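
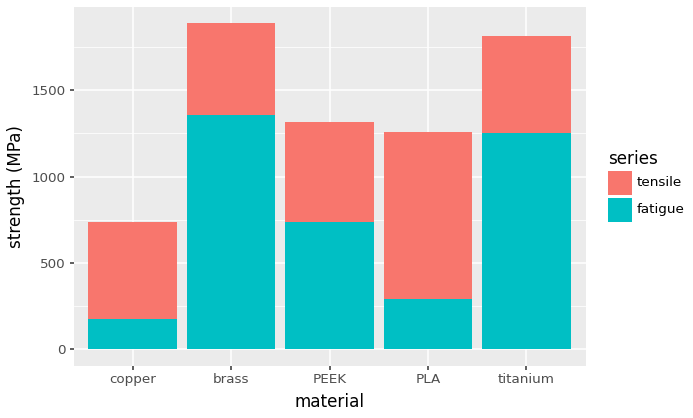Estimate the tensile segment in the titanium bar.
tensile top ≈ 1800, bottom ≈ 1200; segment ≈ 600.

≈ 600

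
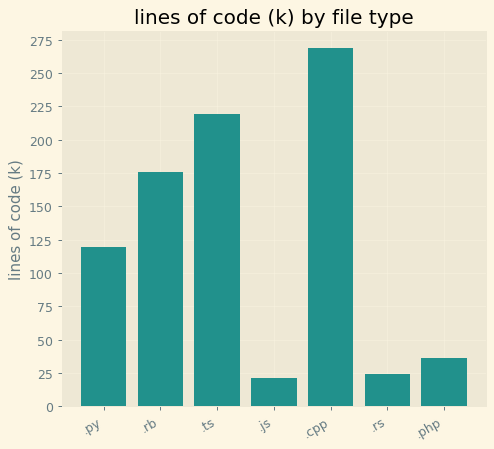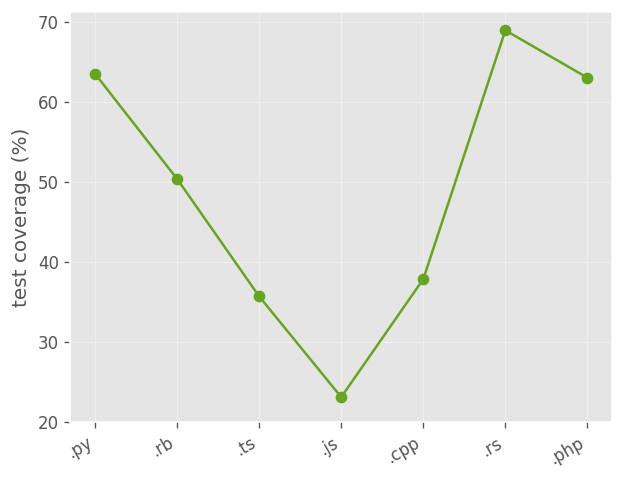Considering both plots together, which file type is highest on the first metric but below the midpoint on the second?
Chart 2 median test coverage (%) ≈ 50; below-median file types: .ts, .js, .cpp. Among those, .cpp has the highest lines of code (k) (≈ 275).

.cpp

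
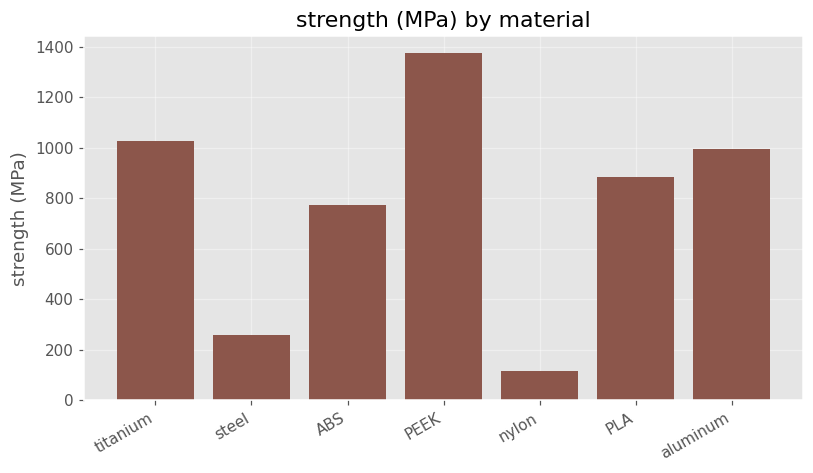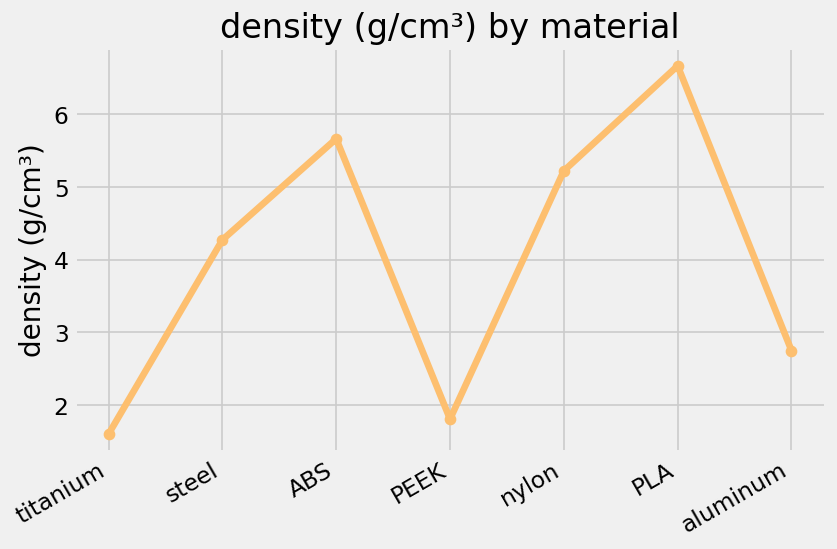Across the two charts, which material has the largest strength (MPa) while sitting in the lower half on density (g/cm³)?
Chart 2 median density (g/cm³) ≈ 4; below-median materials: titanium, PEEK, aluminum. Among those, PEEK has the highest strength (MPa) (≈ 1400).

PEEK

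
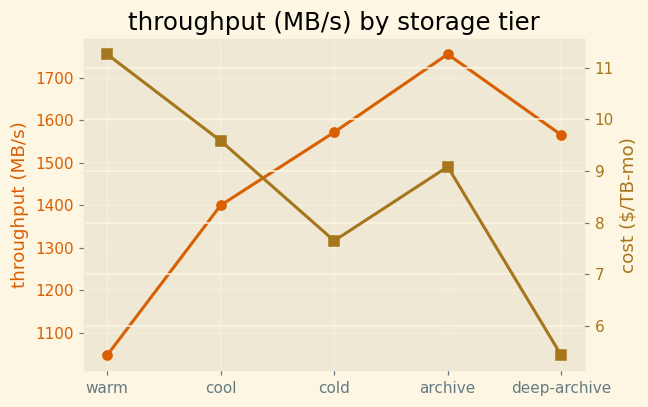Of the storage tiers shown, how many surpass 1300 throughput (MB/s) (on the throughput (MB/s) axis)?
Above 1300: cool, cold, archive, deep-archive.

4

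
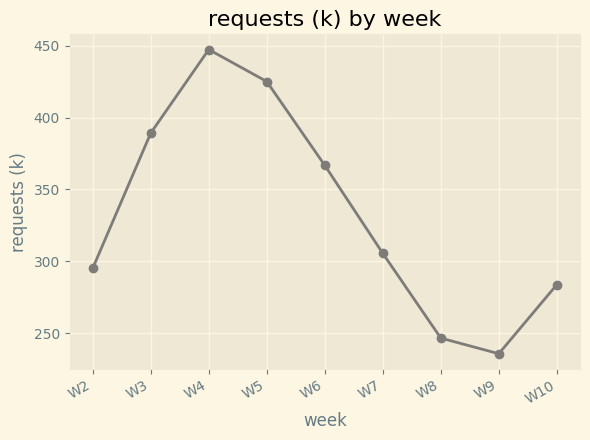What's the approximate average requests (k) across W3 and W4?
≈ 410

(380 + 440) / 2 ≈ 410.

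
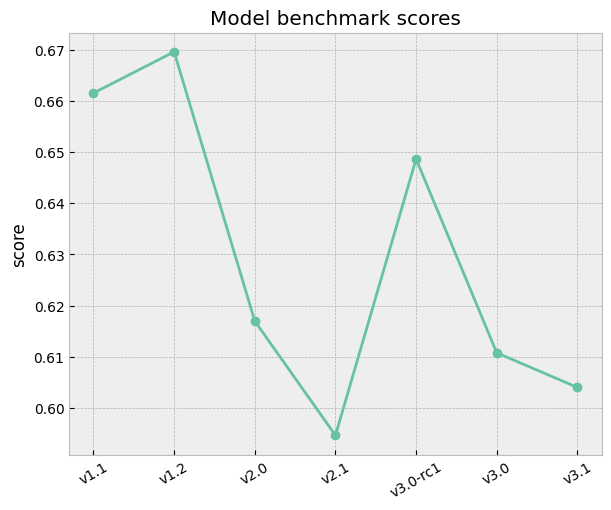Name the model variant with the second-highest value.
v1.1

Top 3: v1.2 ≈ 0.67, v1.1 ≈ 0.66, v3.0-rc1 ≈ 0.65.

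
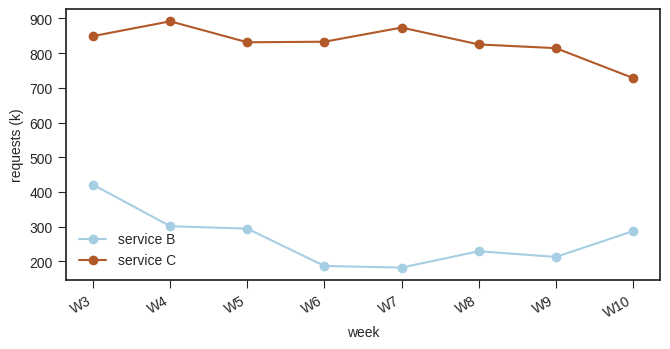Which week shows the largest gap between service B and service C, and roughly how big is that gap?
W7: service B ≈ 200, service C ≈ 900 → gap ≈ 700. Next-largest (W6) is only ≈ 600.

W7, ≈ 700 k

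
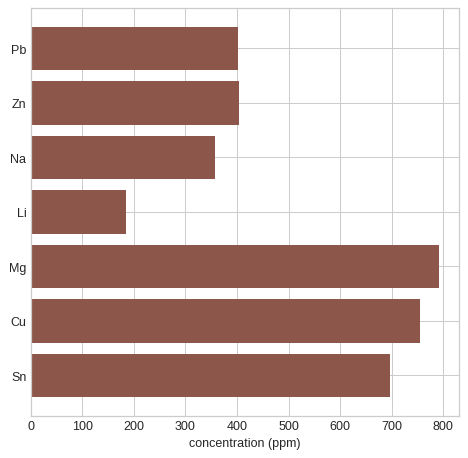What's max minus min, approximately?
≈ 600

Max Mg ≈ 800, min Li ≈ 200; range ≈ 600.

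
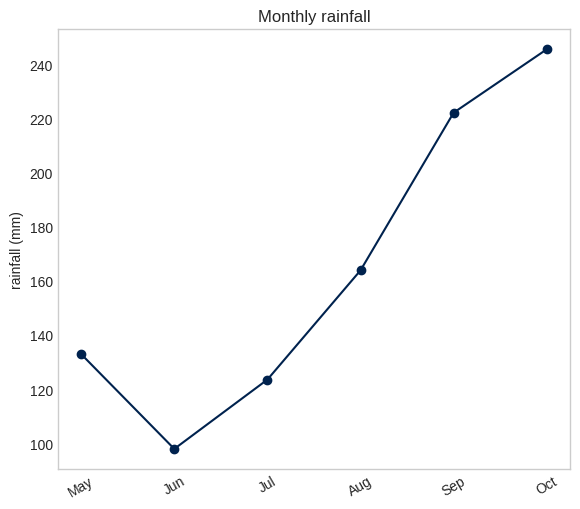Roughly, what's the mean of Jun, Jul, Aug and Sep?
(100 + 120 + 160 + 220) / 4 ≈ 150.

≈ 150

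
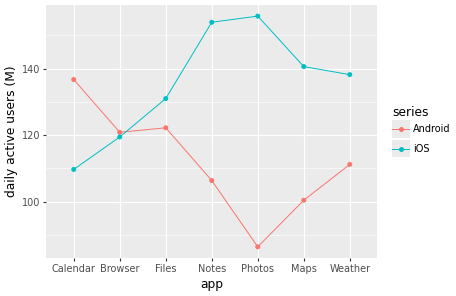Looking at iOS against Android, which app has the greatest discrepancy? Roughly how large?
Photos: iOS ≈ 160, Android ≈ 90 → gap ≈ 70. Next-largest (Notes) is only ≈ 40.

Photos, ≈ 70 M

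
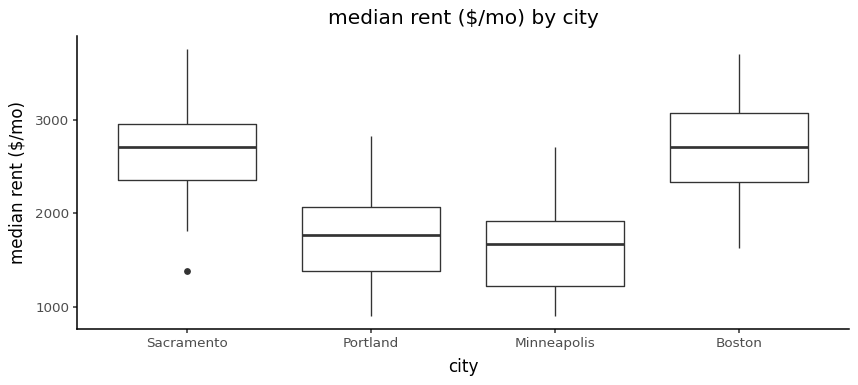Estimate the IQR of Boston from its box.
Q3 ≈ 3000, Q1 ≈ 2400; IQR ≈ 600.

≈ 600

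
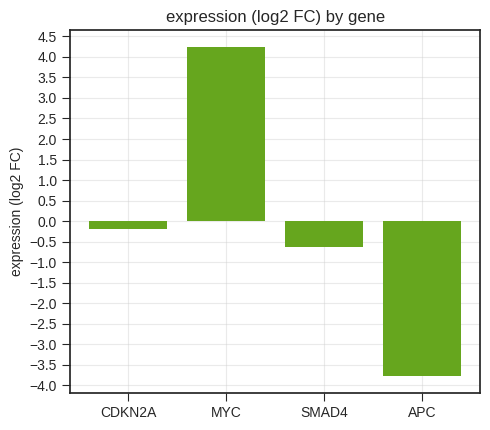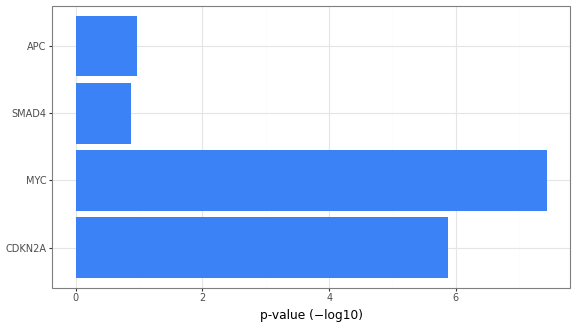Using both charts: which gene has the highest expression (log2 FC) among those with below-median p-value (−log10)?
Chart 2 median p-value (−log10) ≈ 3; below-median genes: SMAD4, APC. Among those, SMAD4 has the highest expression (log2 FC) (≈ -0.5).

SMAD4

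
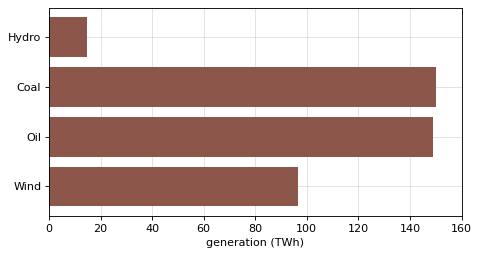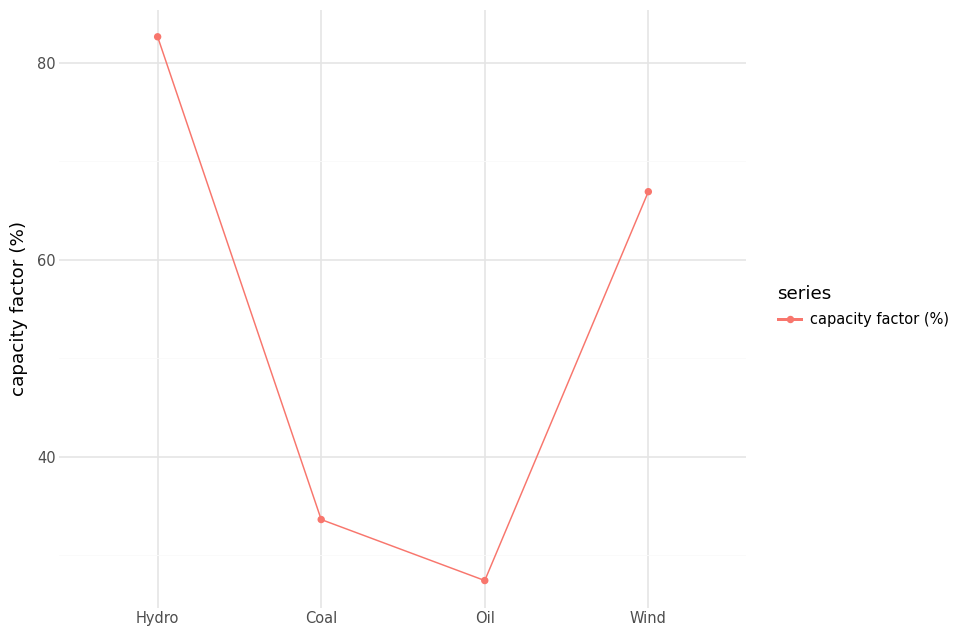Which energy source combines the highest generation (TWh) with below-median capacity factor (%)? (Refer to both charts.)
Chart 2 median capacity factor (%) ≈ 50; below-median energy sources: Coal, Oil. Among those, Coal has the highest generation (TWh) (≈ 160).

Coal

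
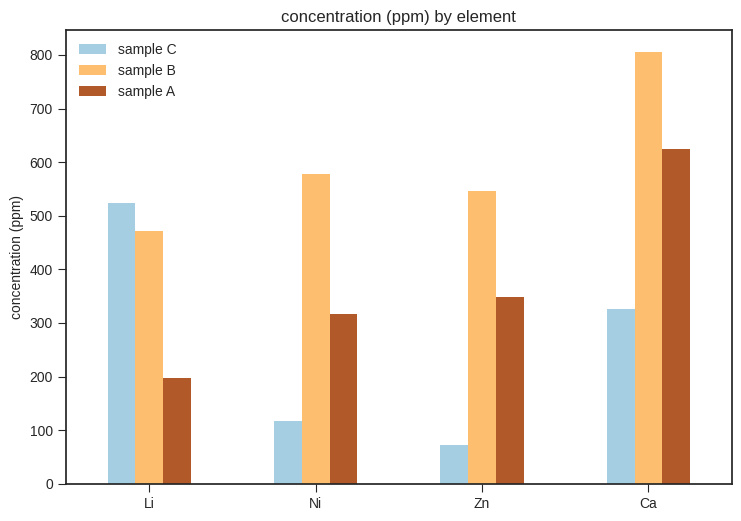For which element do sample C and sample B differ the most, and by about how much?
Ca: sample C ≈ 300, sample B ≈ 800 → gap ≈ 500. Next-largest (Zn) is only ≈ 400.

Ca, ≈ 500 ppm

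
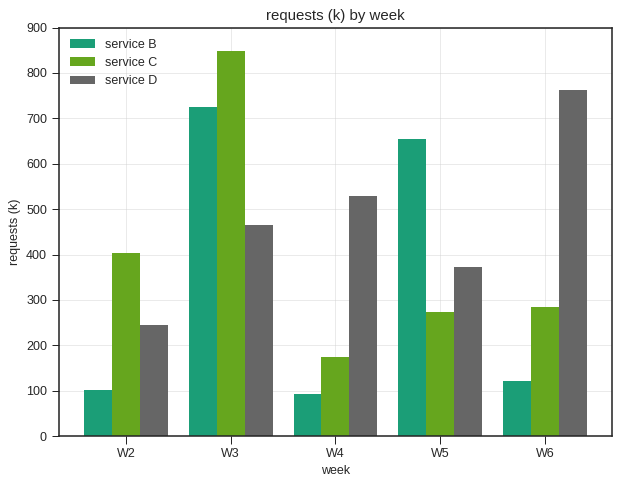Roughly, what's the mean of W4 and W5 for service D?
≈ 450

(500 + 400) / 2 ≈ 450.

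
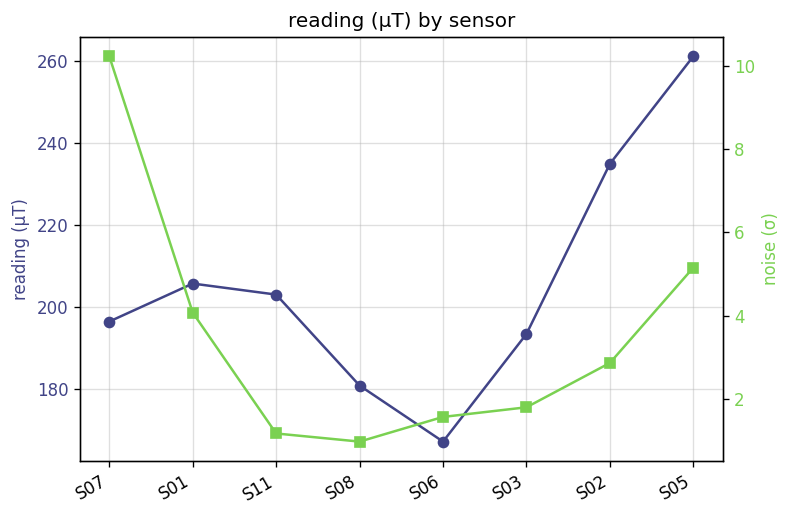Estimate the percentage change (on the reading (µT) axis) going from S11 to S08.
≈ -10%

S11 ≈ 200, S08 ≈ 180; (180 − 200) / 200 ≈ -10%.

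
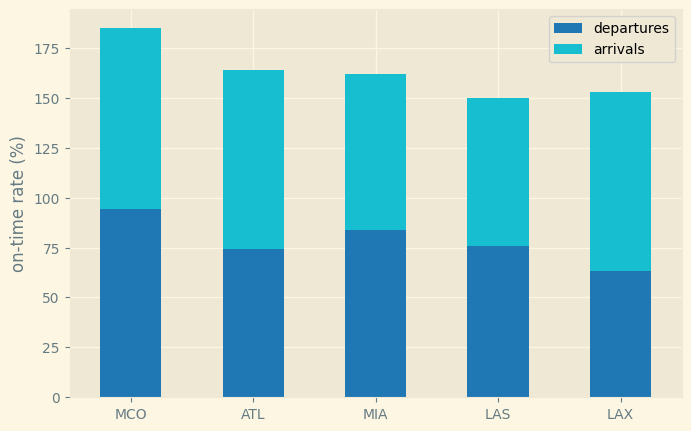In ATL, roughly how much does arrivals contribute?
≈ 80

arrivals top ≈ 160, bottom ≈ 80; segment ≈ 80.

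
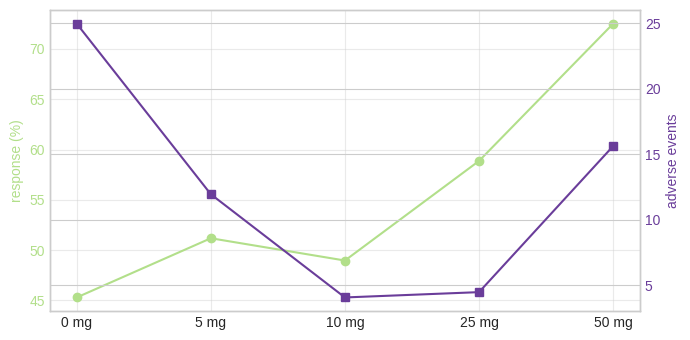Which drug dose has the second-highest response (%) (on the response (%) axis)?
25 mg

Top 3 (on the response (%) axis): 50 mg ≈ 75, 25 mg ≈ 60, 5 mg ≈ 50.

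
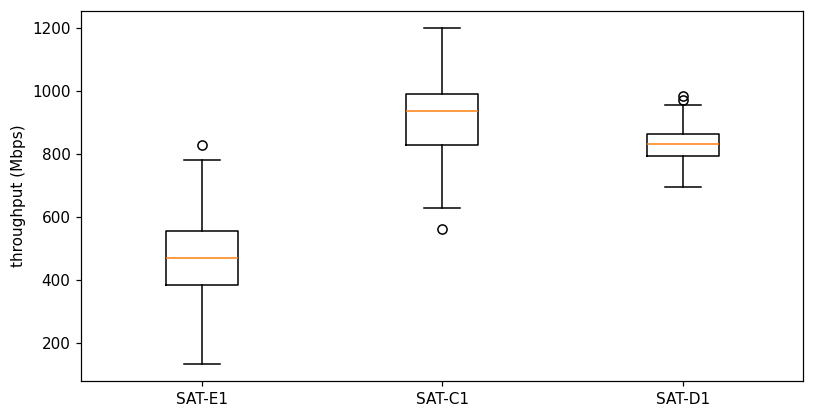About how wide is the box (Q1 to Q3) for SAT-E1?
Q3 ≈ 550, Q1 ≈ 400; IQR ≈ 150.

≈ 150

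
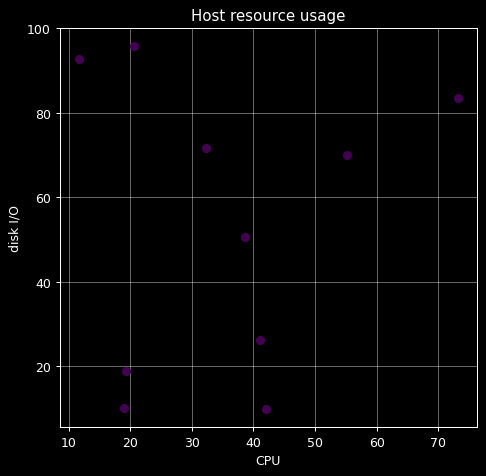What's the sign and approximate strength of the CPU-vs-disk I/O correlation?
Points are roughly uncorrelated; weak (|r| ≈ 0.1).

no clear correlation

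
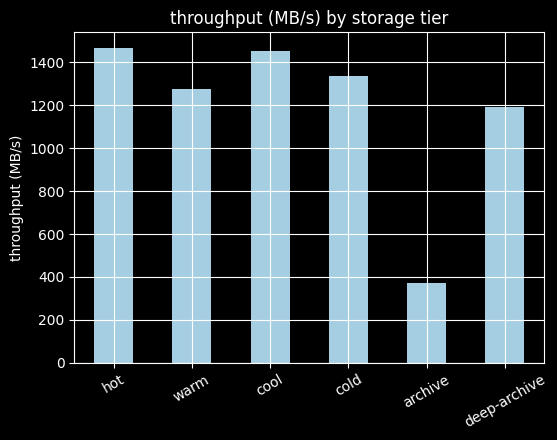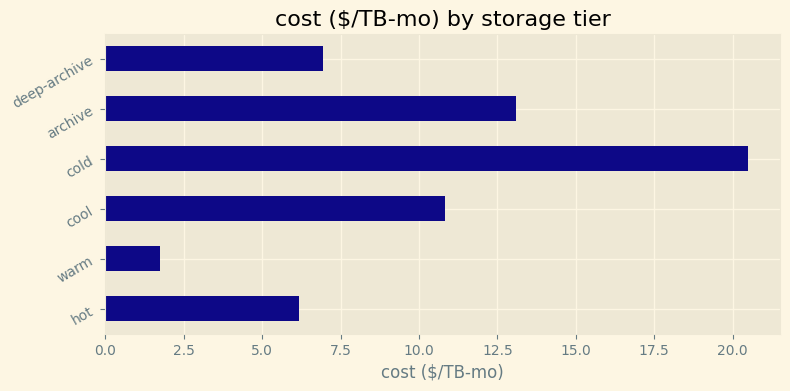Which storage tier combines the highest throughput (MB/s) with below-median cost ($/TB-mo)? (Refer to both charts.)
Chart 2 median cost ($/TB-mo) ≈ 8; below-median storage tiers: hot, warm, deep-archive. Among those, hot has the highest throughput (MB/s) (≈ 1400).

hot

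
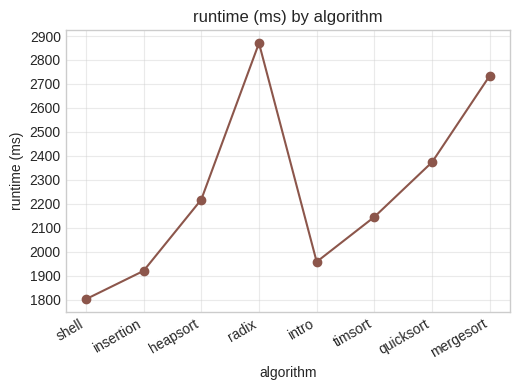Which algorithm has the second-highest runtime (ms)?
Top 3: radix ≈ 2900, mergesort ≈ 2700, quicksort ≈ 2400.

mergesort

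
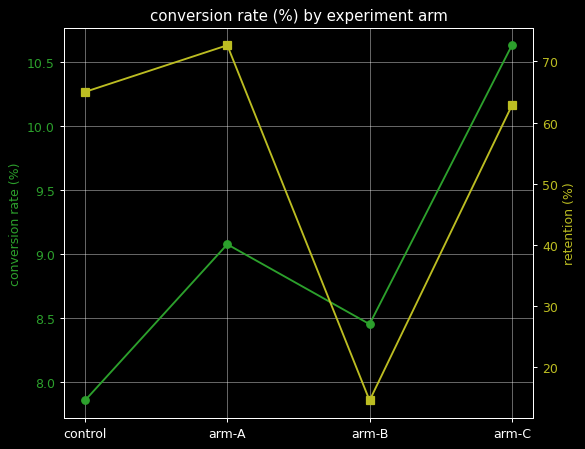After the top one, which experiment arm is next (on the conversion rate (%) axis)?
arm-A

Top 3 (on the conversion rate (%) axis): arm-C ≈ 10.5, arm-A ≈ 9.0, arm-B ≈ 8.5.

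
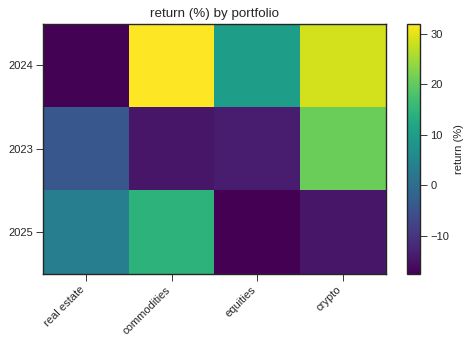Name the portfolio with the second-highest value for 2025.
Top 3 for 2025: commodities ≈ 15, real estate ≈ 5, crypto ≈ -15.

real estate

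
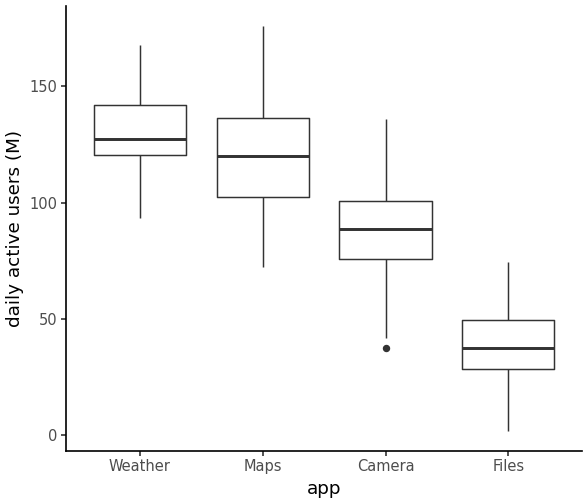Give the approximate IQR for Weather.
≈ 20

Q3 ≈ 140, Q1 ≈ 120; IQR ≈ 20.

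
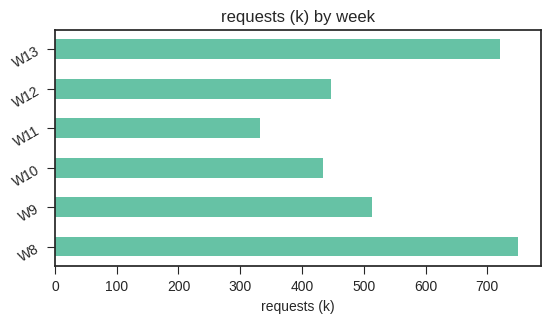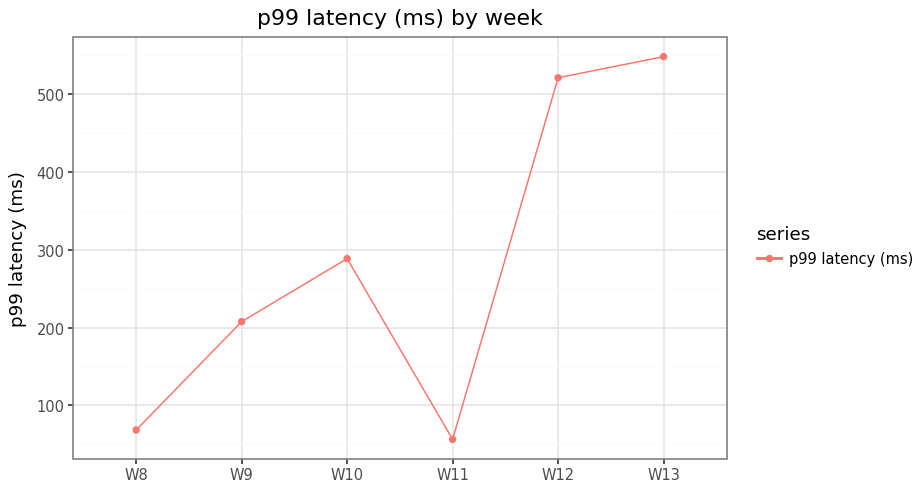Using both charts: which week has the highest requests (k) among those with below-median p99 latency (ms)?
Chart 2 median p99 latency (ms) ≈ 200; below-median weeks: W8, W9, W11. Among those, W8 has the highest requests (k) (≈ 700).

W8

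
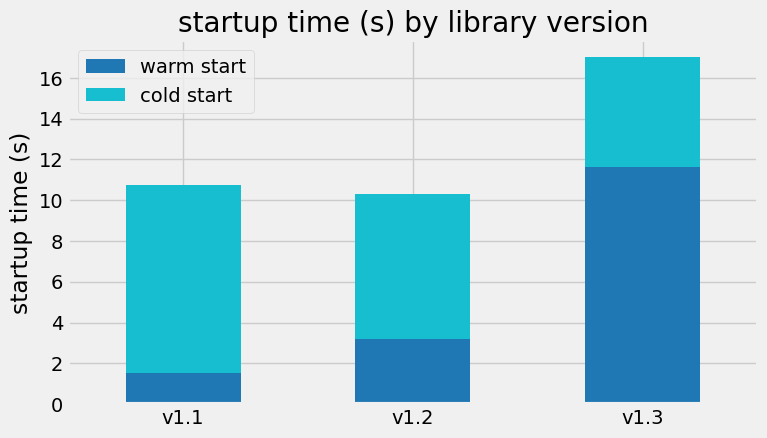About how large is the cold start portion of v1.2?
cold start top ≈ 10, bottom ≈ 4; segment ≈ 6.

≈ 6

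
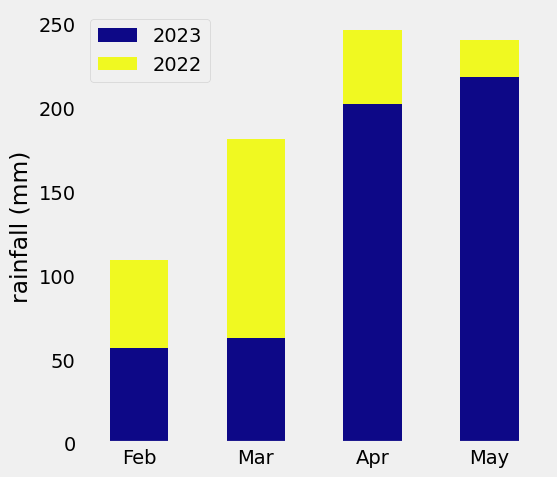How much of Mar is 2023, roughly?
≈ 75

2023 top ≈ 75, bottom ≈ 0; segment ≈ 75.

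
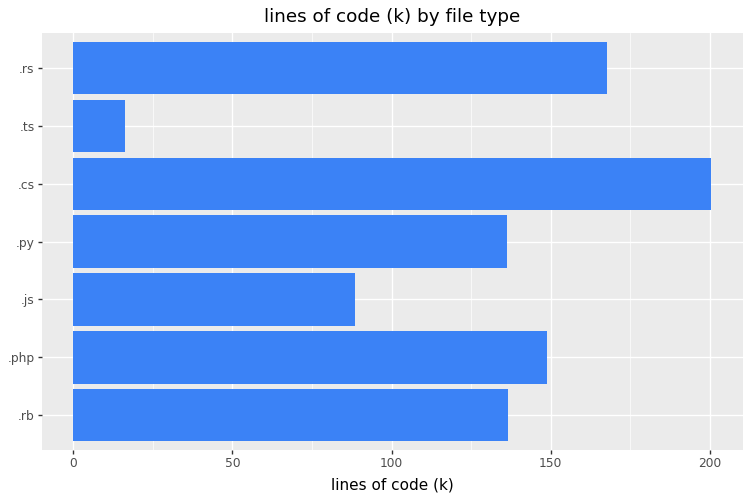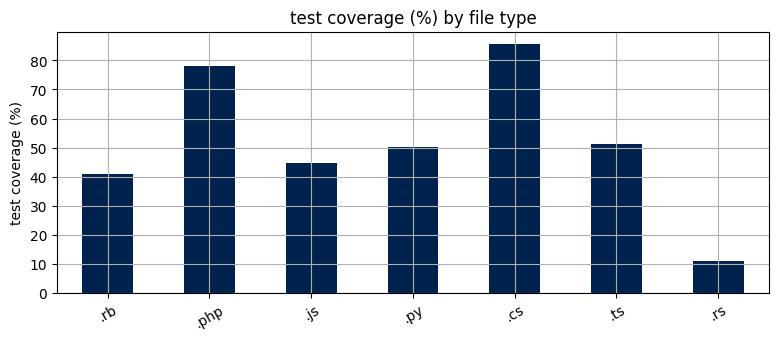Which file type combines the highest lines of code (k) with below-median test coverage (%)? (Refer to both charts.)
.rs

Chart 2 median test coverage (%) ≈ 50; below-median file types: .rb, .js, .rs. Among those, .rs has the highest lines of code (k) (≈ 160).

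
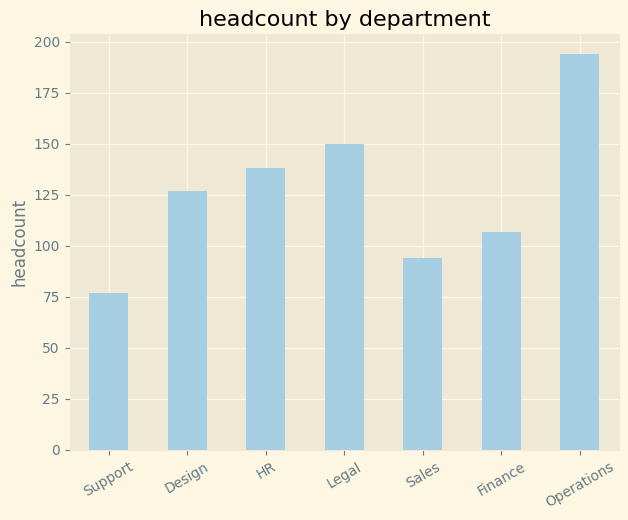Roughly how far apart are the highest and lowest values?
Max Operations ≈ 200, min Support ≈ 80; range ≈ 120.

≈ 120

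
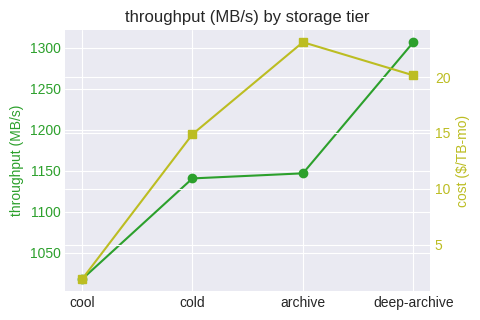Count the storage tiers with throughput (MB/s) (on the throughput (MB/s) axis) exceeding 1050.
3

Above 1050: cold, archive, deep-archive.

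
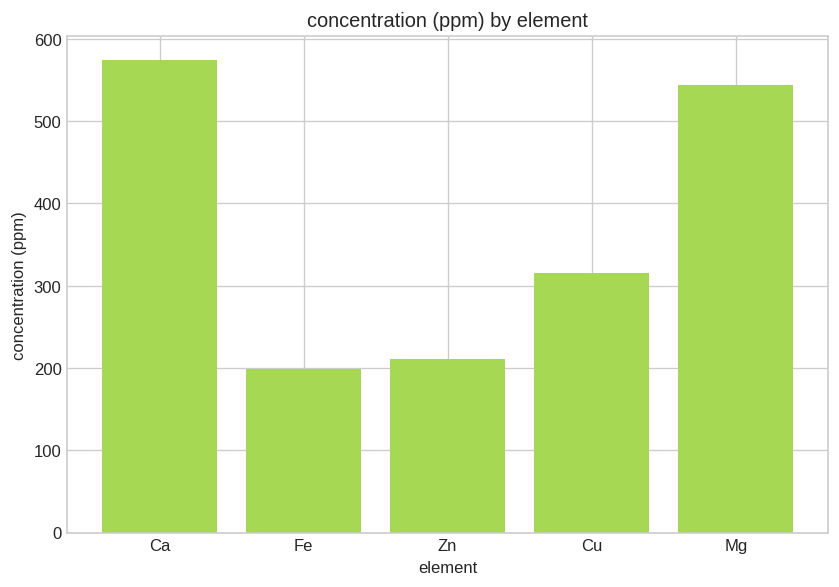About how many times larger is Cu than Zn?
Cu ≈ 300, Zn ≈ 200; 300/200 ≈ 1.5.

≈ 1.5×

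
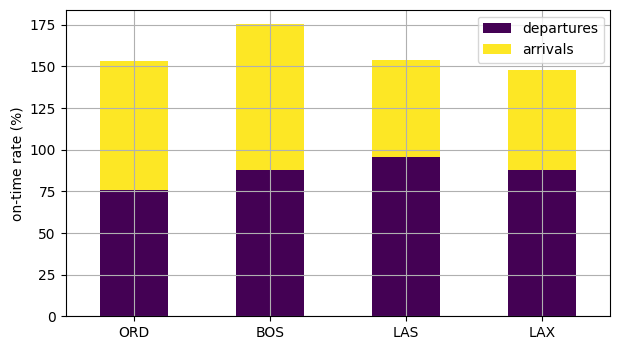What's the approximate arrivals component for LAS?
≈ 60

arrivals top ≈ 160, bottom ≈ 100; segment ≈ 60.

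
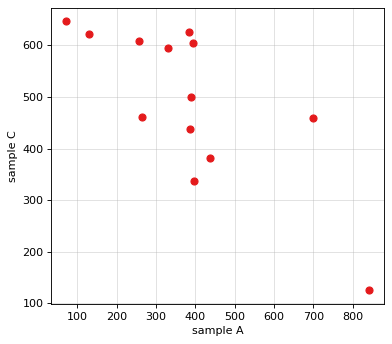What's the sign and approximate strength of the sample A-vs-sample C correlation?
negative, strong

Points are negatively correlated; strong (|r| ≈ 0.8).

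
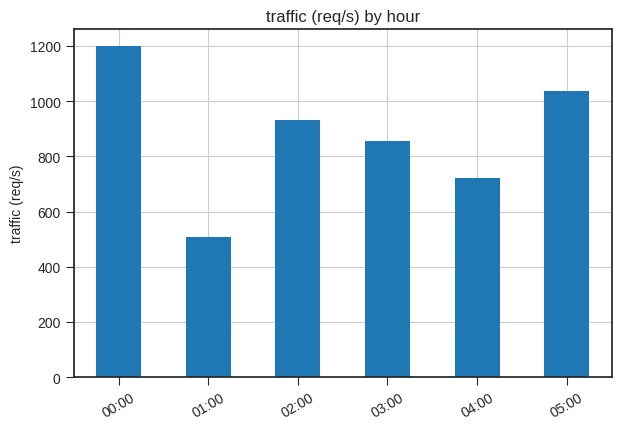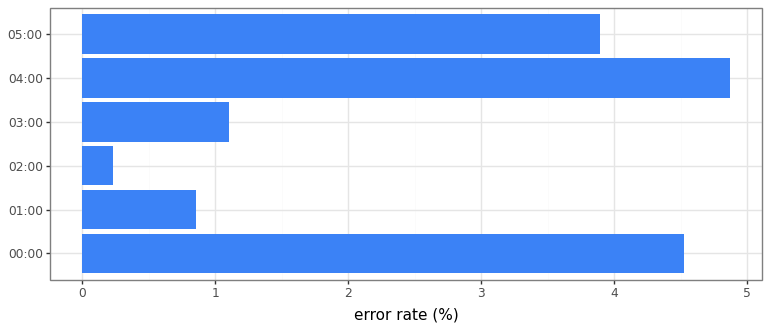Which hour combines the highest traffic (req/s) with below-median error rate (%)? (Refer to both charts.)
02:00

Chart 2 median error rate (%) ≈ 2.5; below-median hours: 01:00, 02:00, 03:00. Among those, 02:00 has the highest traffic (req/s) (≈ 1000).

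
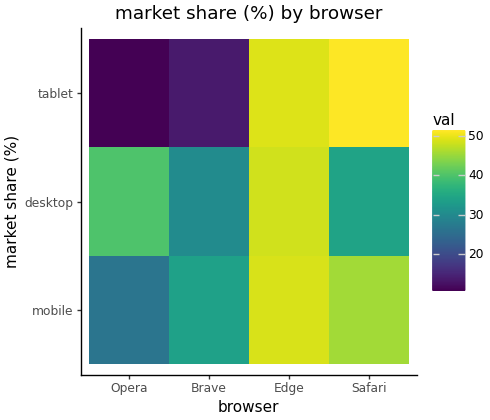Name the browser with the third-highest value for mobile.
Top 4 for mobile: Edge ≈ 50, Safari ≈ 45, Brave ≈ 35, Opera ≈ 25.

Brave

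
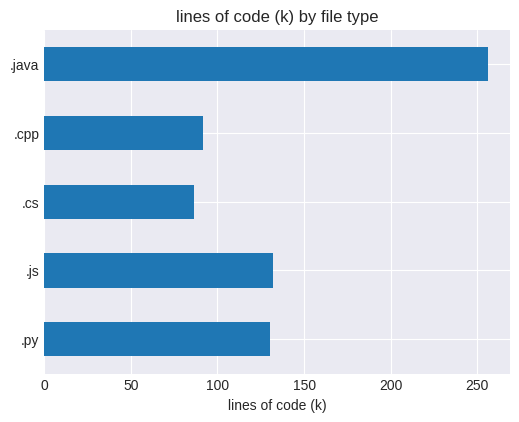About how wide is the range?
≈ 175

Max .java ≈ 250, min .cs ≈ 75; range ≈ 175.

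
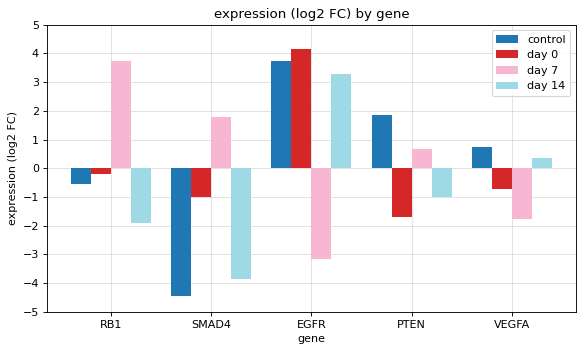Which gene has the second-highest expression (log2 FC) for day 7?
Top 3 for day 7: RB1 ≈ 4, SMAD4 ≈ 2, PTEN ≈ 1.

SMAD4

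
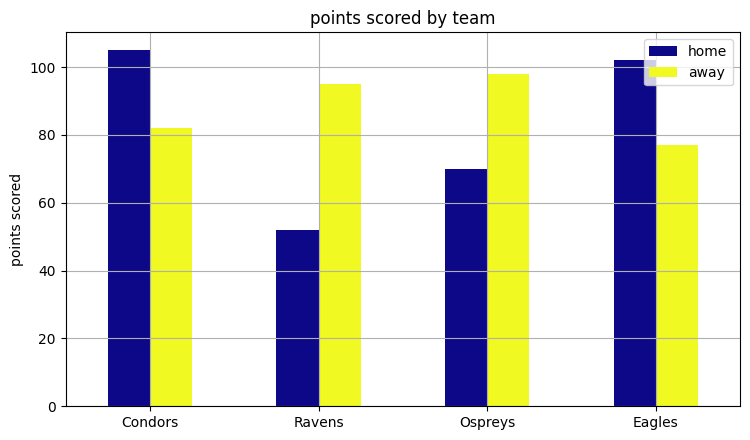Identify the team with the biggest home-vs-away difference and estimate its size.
Ravens, ≈ 50

Ravens: home ≈ 50, away ≈ 100 → gap ≈ 50. Next-largest (Ospreys) is only ≈ 30.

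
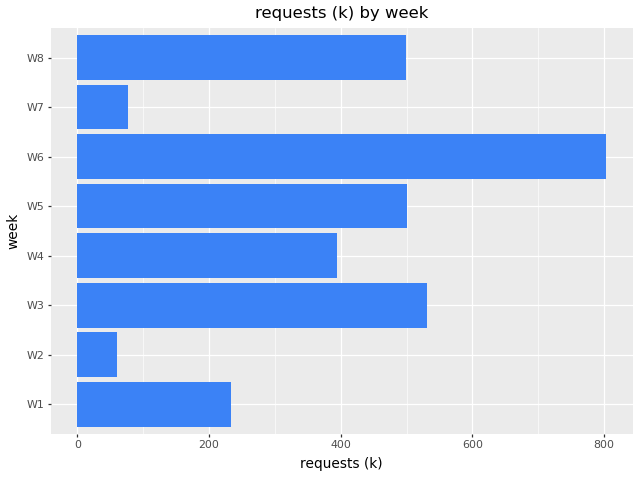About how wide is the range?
≈ 700

Max W6 ≈ 800, min W2 ≈ 100; range ≈ 700.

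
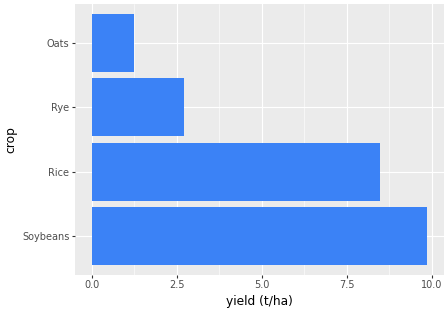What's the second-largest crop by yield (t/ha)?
Top 3: Soybeans ≈ 10, Rice ≈ 8, Rye ≈ 3.

Rice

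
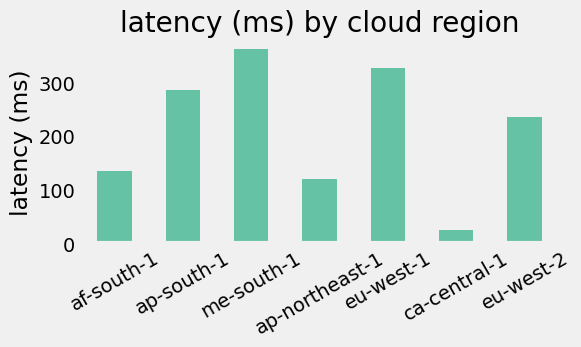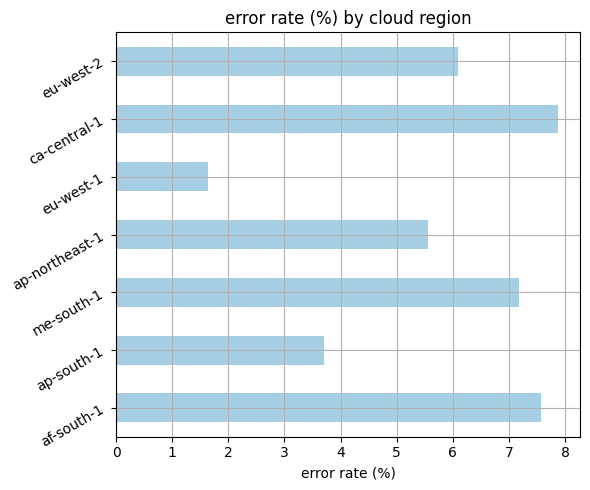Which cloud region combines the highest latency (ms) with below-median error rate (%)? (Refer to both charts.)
eu-west-1

Chart 2 median error rate (%) ≈ 6; below-median cloud regions: ap-south-1, ap-northeast-1, eu-west-1. Among those, eu-west-1 has the highest latency (ms) (≈ 350).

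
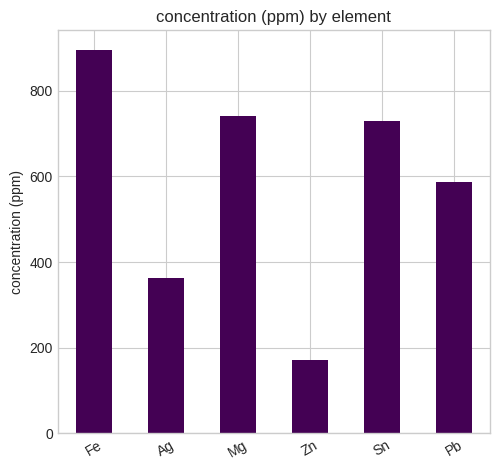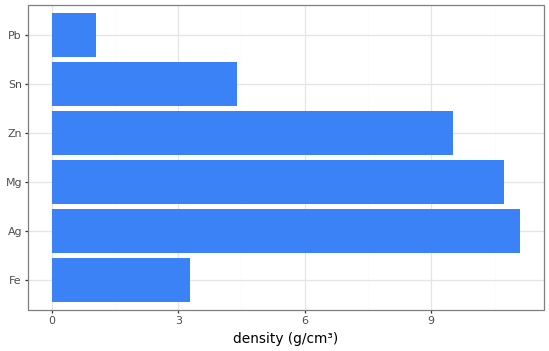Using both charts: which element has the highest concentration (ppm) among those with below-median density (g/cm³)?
Fe

Chart 2 median density (g/cm³) ≈ 6; below-median elements: Fe, Sn, Pb. Among those, Fe has the highest concentration (ppm) (≈ 900).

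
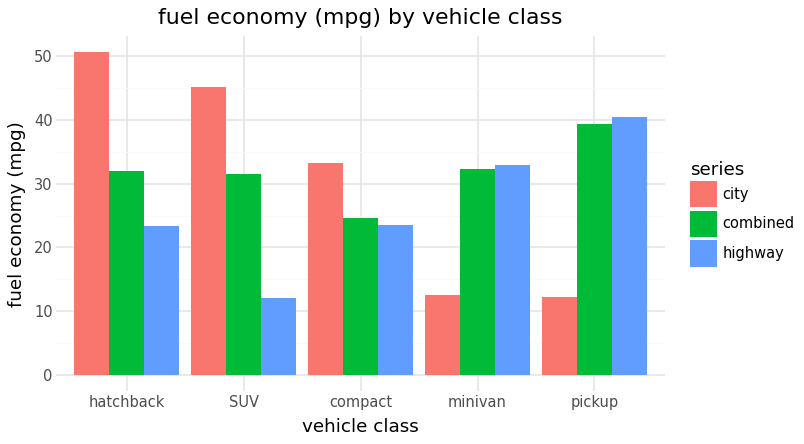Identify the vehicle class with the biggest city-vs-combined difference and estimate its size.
pickup, ≈ 30 mpg

pickup: city ≈ 10, combined ≈ 40 → gap ≈ 30. Next-largest (minivan) is only ≈ 15.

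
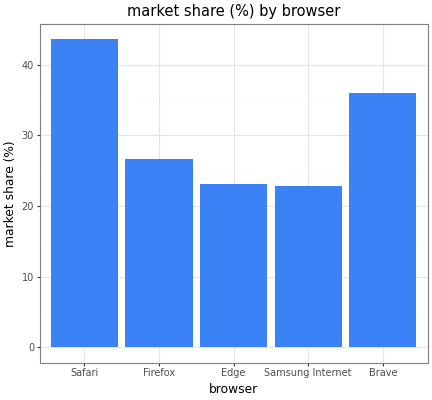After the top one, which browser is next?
Top 3: Safari ≈ 45, Brave ≈ 35, Firefox ≈ 25.

Brave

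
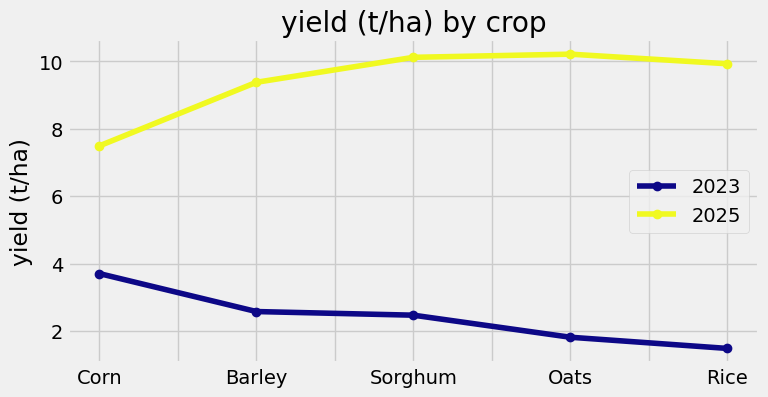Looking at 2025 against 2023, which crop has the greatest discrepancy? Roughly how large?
Rice, ≈ 9 t/ha

Rice: 2025 ≈ 10, 2023 ≈ 1 → gap ≈ 9. Next-largest (Oats) is only ≈ 8.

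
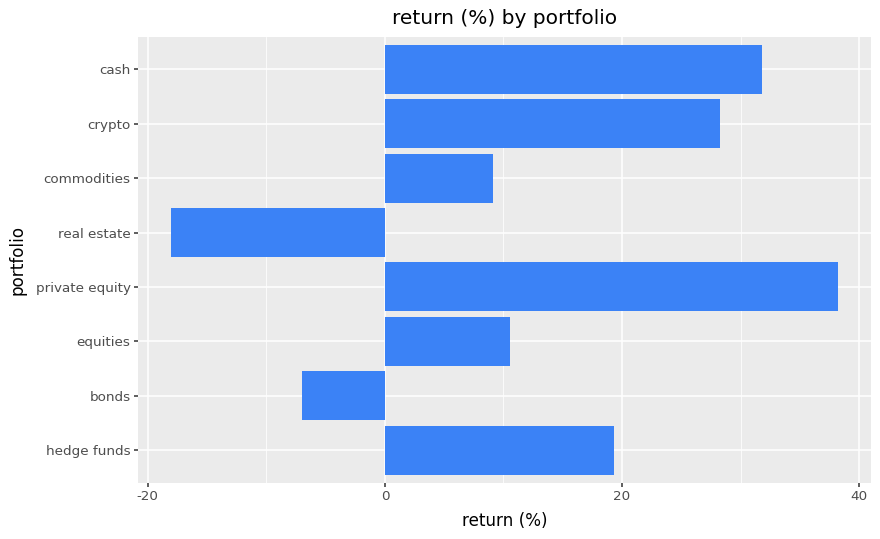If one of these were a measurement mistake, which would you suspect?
real estate

real estate ≈ -20; the rest sit between ≈ -5 and ≈ 40.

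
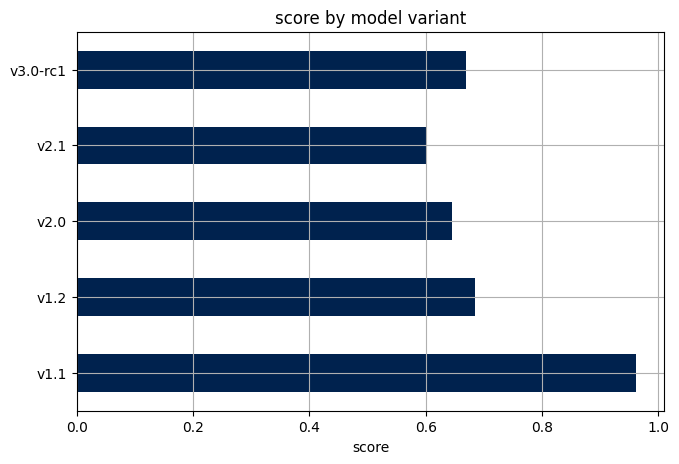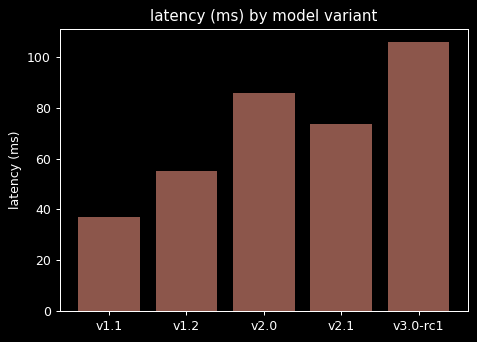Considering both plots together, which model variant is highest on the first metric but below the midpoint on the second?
Chart 2 median latency (ms) ≈ 70; below-median model variants: v1.1, v1.2. Among those, v1.1 has the highest score (≈ 1).

v1.1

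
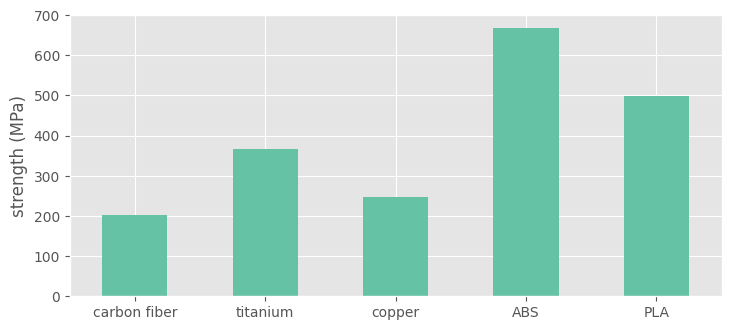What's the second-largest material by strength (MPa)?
Top 3: ABS ≈ 700, PLA ≈ 500, titanium ≈ 400.

PLA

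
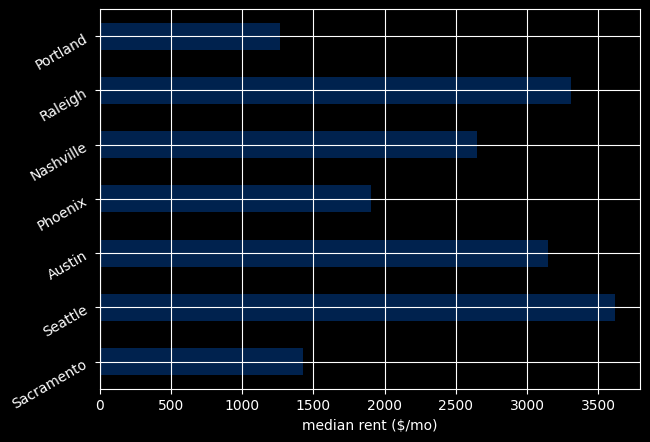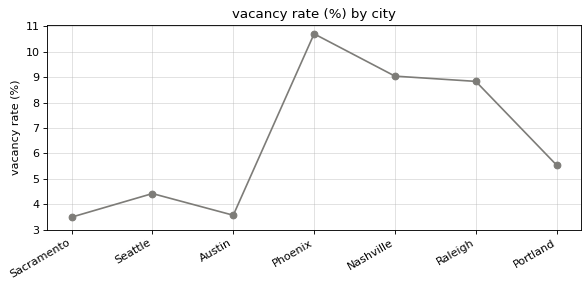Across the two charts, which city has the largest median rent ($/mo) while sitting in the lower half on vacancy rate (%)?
Chart 2 median vacancy rate (%) ≈ 6; below-median cities: Sacramento, Seattle, Austin. Among those, Seattle has the highest median rent ($/mo) (≈ 3500).

Seattle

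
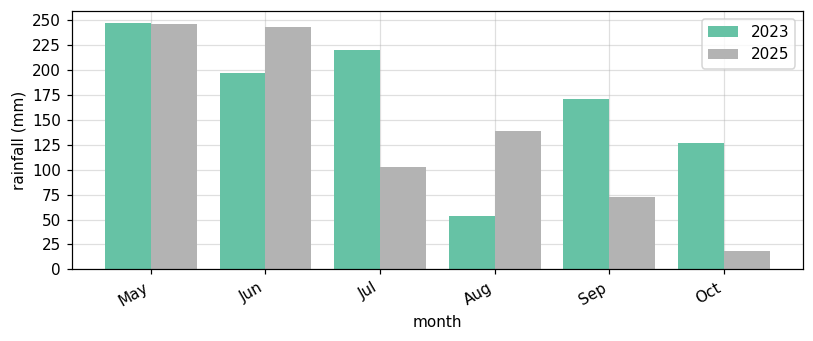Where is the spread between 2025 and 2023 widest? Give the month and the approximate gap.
Jul: 2025 ≈ 100, 2023 ≈ 225 → gap ≈ 125. Next-largest (Oct) is only ≈ 100.

Jul, ≈ 125 mm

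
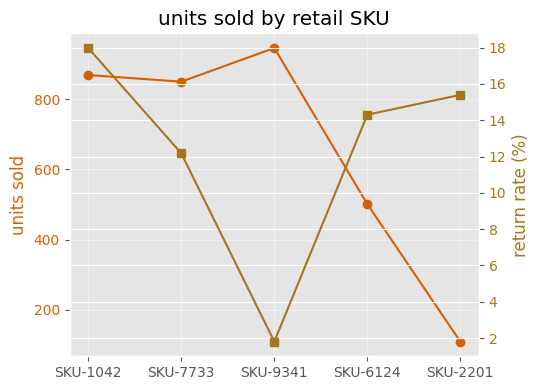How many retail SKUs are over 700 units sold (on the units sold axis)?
Above 700: SKU-1042, SKU-7733, SKU-9341.

3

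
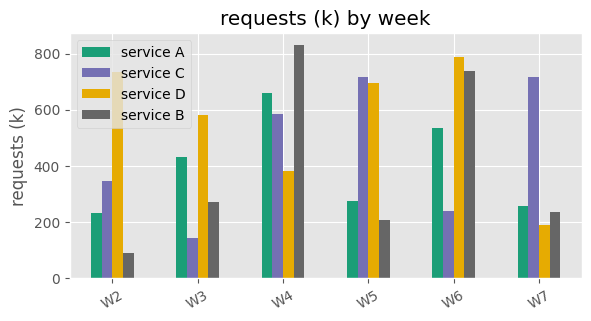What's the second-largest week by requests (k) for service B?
Top 3 for service B: W4 ≈ 800, W6 ≈ 700, W3 ≈ 300.

W6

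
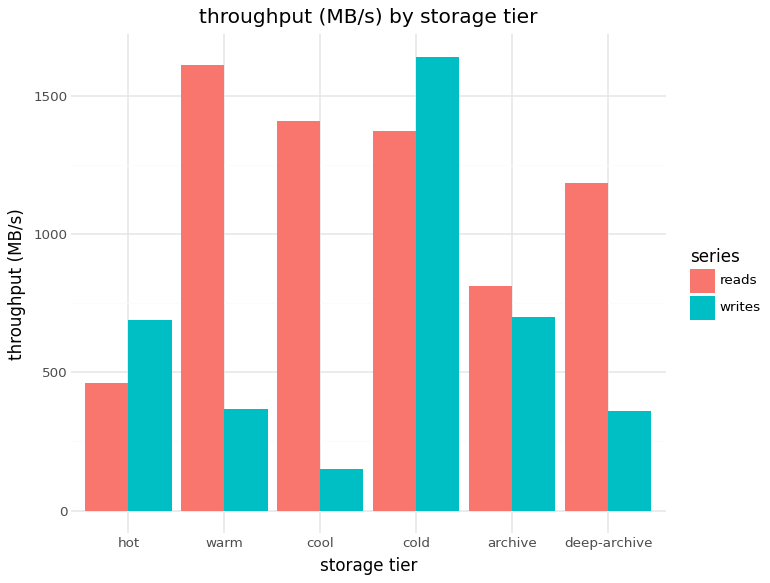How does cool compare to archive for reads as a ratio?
cool ≈ 1400, archive ≈ 800; 1400/800 ≈ 1.75.

≈ 1.75×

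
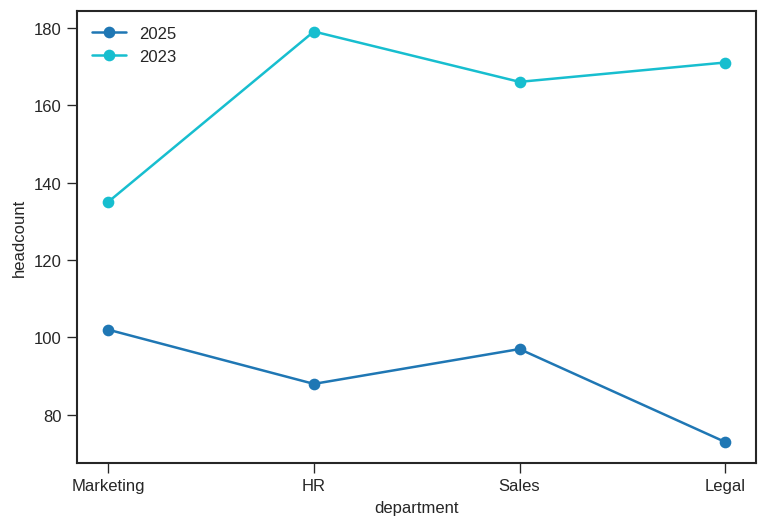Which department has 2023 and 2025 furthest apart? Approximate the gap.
Legal: 2023 ≈ 170, 2025 ≈ 70 → gap ≈ 100. Next-largest (HR) is only ≈ 90.

Legal, ≈ 100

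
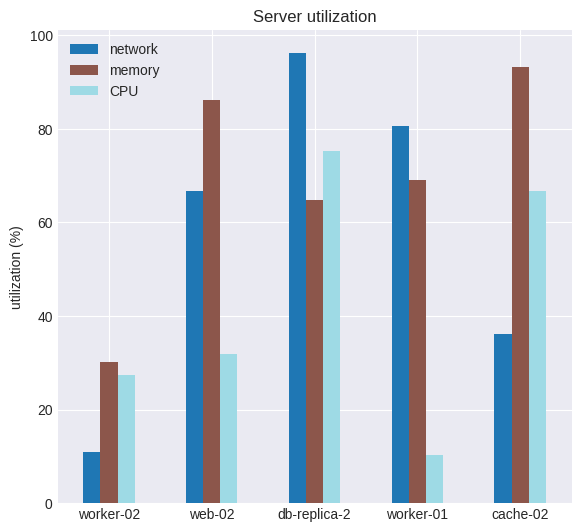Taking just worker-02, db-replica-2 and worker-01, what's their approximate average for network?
≈ 63

(10 + 100 + 80) / 3 ≈ 63.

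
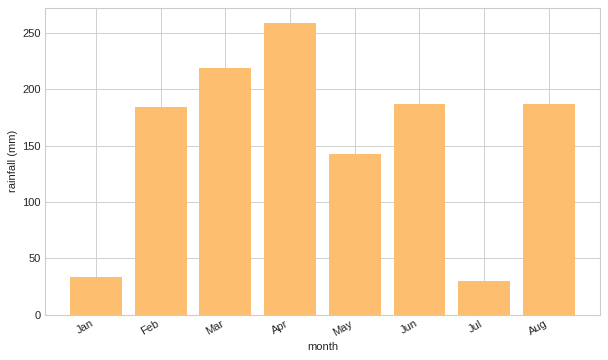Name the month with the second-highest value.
Top 3: Apr ≈ 250, Mar ≈ 225, Aug ≈ 175.

Mar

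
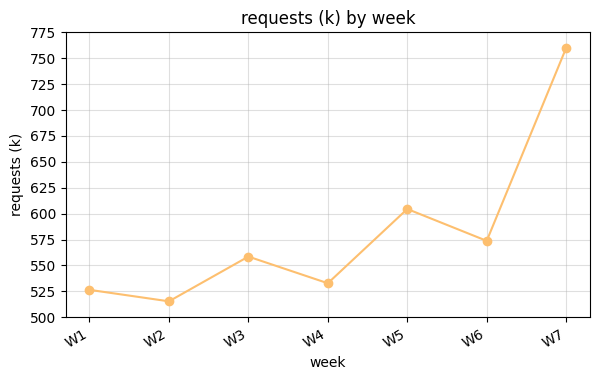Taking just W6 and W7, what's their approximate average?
(575 + 750) / 2 ≈ 662.

≈ 662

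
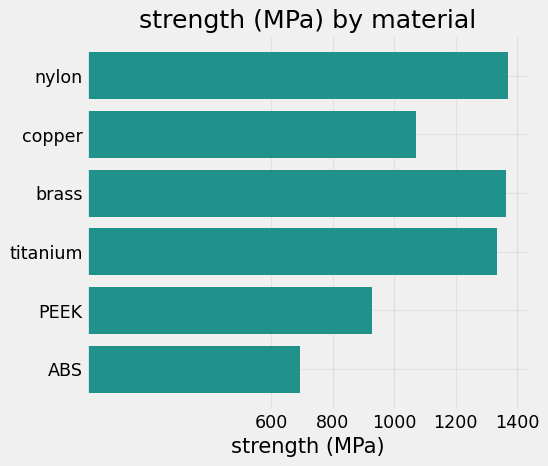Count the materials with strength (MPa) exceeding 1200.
3

Above 1200: nylon, brass, titanium.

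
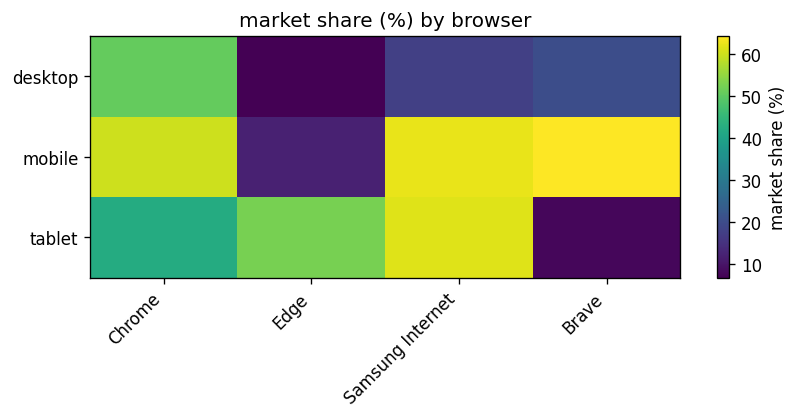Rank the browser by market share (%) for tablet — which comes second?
Edge

Top 3 for tablet: Samsung Internet ≈ 60, Edge ≈ 50, Chrome ≈ 40.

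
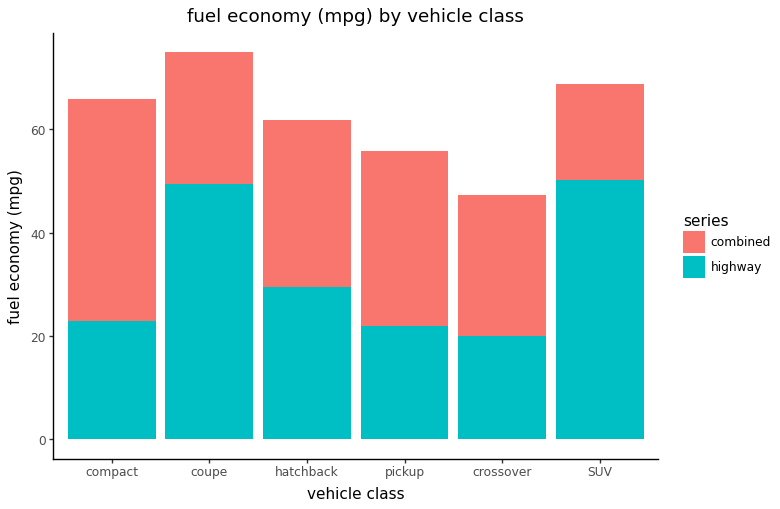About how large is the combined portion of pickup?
≈ 40

combined top ≈ 60, bottom ≈ 20; segment ≈ 40.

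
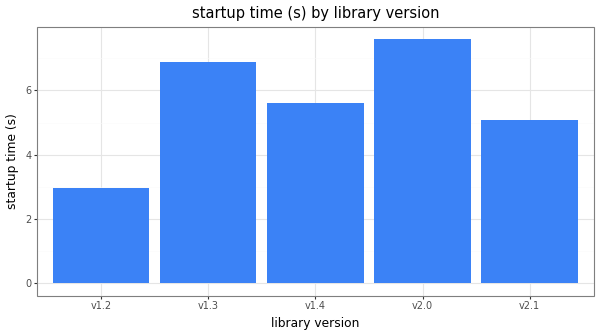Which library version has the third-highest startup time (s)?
Top 4: v2.0 ≈ 8, v1.3 ≈ 7, v1.4 ≈ 6, v2.1 ≈ 5.

v1.4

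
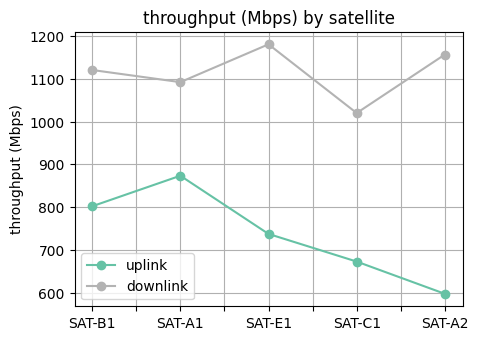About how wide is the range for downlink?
Max SAT-E1 ≈ 1200, min SAT-C1 ≈ 1000; range ≈ 200.

≈ 200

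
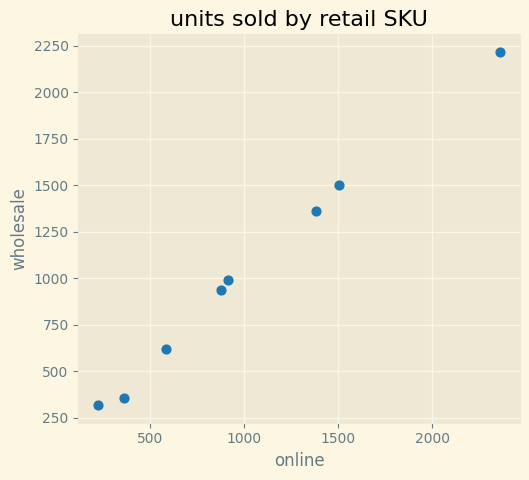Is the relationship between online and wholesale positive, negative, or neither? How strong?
Points are positively correlated; strong (|r| ≈ 1.0).

positive, strong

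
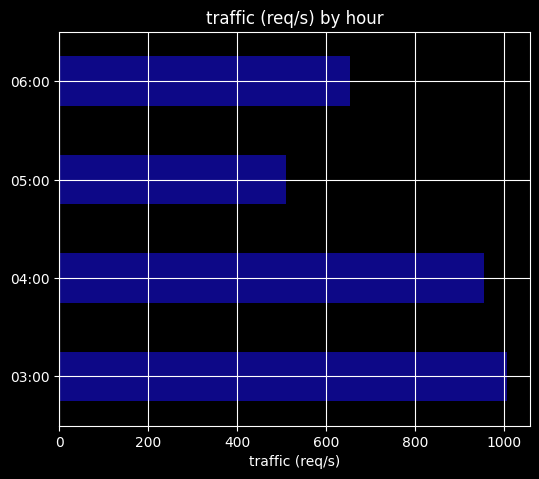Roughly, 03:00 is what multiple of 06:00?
03:00 ≈ 1000, 06:00 ≈ 700; 1000/700 ≈ 1.43.

≈ 1.43×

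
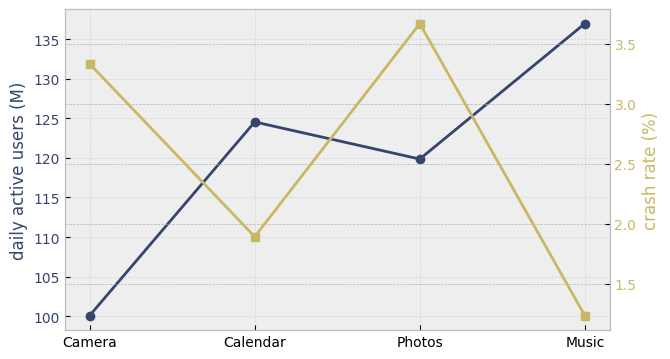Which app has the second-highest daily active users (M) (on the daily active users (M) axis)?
Top 3 (on the daily active users (M) axis): Music ≈ 135, Calendar ≈ 125, Photos ≈ 120.

Calendar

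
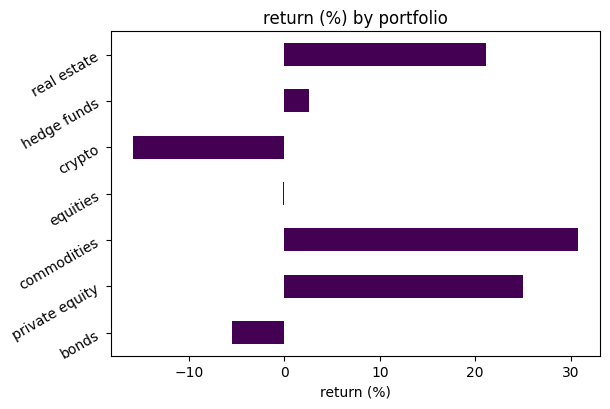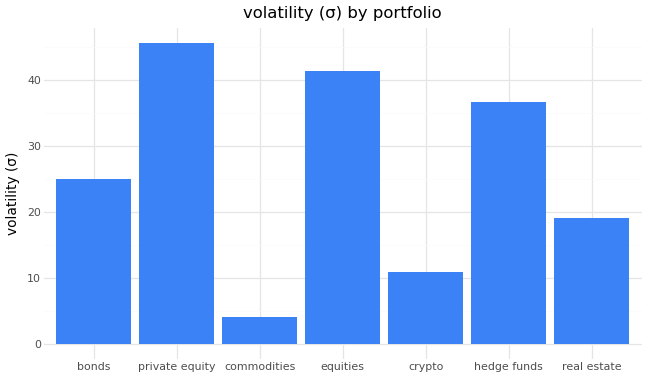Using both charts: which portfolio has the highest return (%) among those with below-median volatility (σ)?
commodities

Chart 2 median volatility (σ) ≈ 25; below-median portfolios: commodities, crypto, real estate. Among those, commodities has the highest return (%) (≈ 30).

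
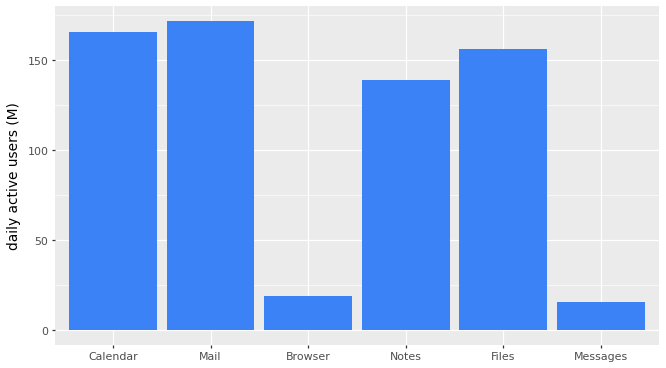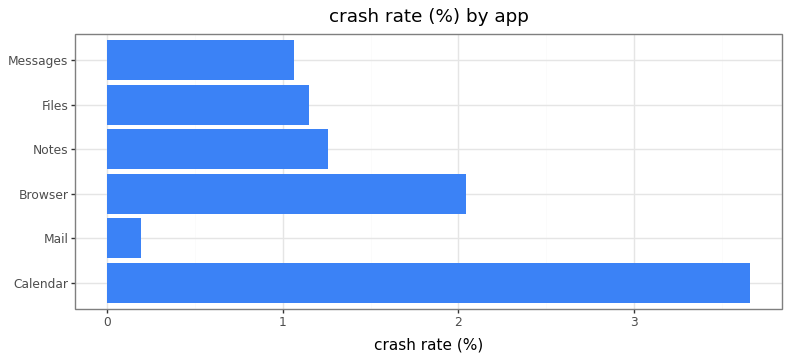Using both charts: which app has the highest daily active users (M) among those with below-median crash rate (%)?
Mail

Chart 2 median crash rate (%) ≈ 1; below-median apps: Mail, Files, Messages. Among those, Mail has the highest daily active users (M) (≈ 180).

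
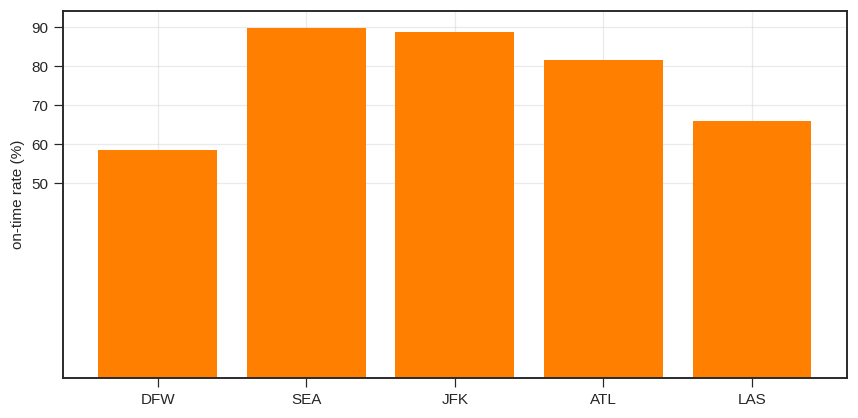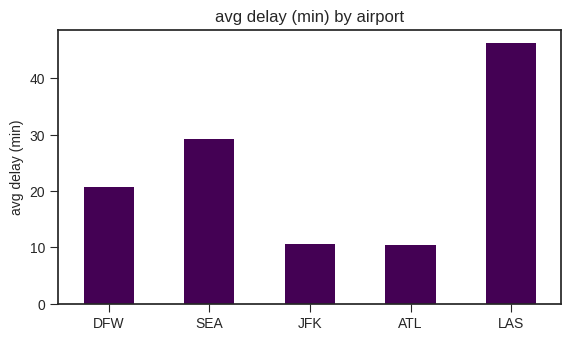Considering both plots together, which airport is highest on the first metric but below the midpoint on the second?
JFK

Chart 2 median avg delay (min) ≈ 20; below-median airports: JFK, ATL. Among those, JFK has the highest on-time rate (%) (≈ 90).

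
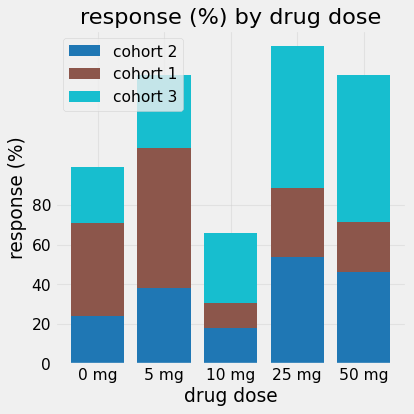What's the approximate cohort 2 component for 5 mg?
cohort 2 top ≈ 40, bottom ≈ 0; segment ≈ 40.

≈ 40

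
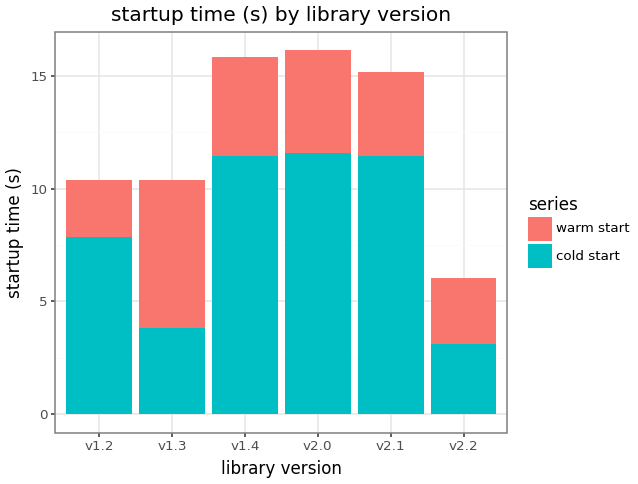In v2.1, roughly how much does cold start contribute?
cold start top ≈ 12, bottom ≈ 0; segment ≈ 12.

≈ 12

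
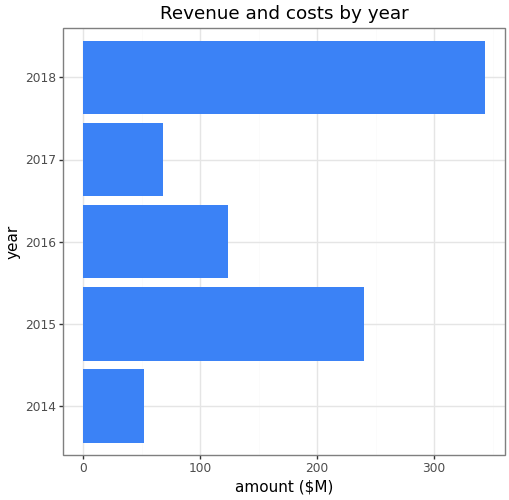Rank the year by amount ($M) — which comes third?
2016

Top 4: 2018 ≈ 350, 2015 ≈ 250, 2016 ≈ 100, 2017 ≈ 50.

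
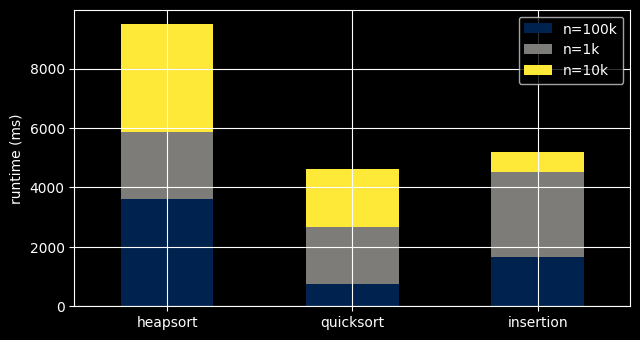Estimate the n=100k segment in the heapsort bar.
≈ 4000

n=100k top ≈ 4000, bottom ≈ 0; segment ≈ 4000.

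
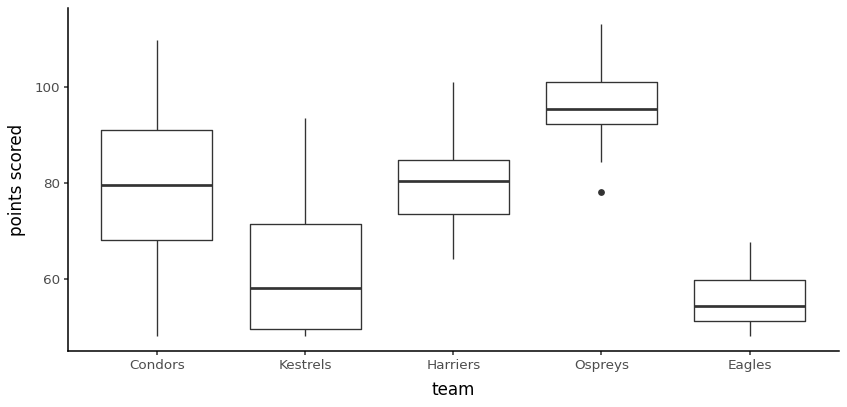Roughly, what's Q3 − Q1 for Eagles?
Q3 ≈ 60, Q1 ≈ 50; IQR ≈ 10.

≈ 10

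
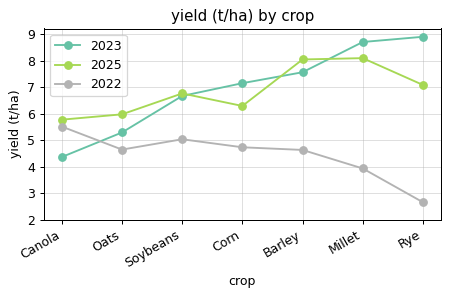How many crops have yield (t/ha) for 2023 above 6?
5

Above 6: Soybeans, Corn, Barley, Millet, Rye.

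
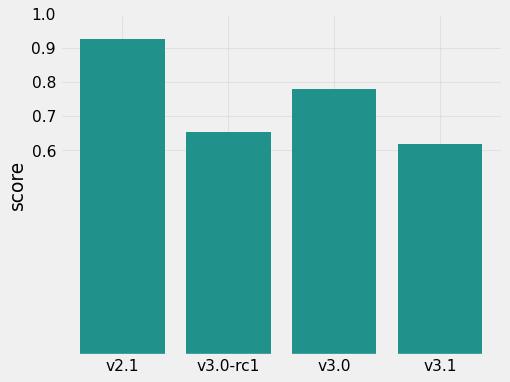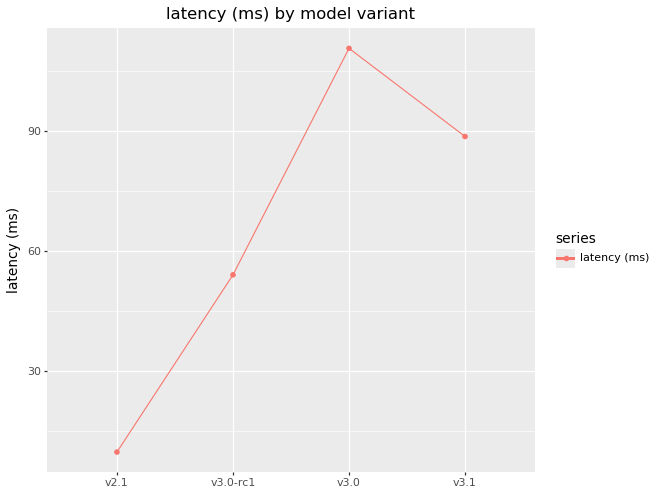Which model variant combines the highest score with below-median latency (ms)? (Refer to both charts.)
v2.1

Chart 2 median latency (ms) ≈ 80; below-median model variants: v2.1, v3.0-rc1. Among those, v2.1 has the highest score (≈ 0.9).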